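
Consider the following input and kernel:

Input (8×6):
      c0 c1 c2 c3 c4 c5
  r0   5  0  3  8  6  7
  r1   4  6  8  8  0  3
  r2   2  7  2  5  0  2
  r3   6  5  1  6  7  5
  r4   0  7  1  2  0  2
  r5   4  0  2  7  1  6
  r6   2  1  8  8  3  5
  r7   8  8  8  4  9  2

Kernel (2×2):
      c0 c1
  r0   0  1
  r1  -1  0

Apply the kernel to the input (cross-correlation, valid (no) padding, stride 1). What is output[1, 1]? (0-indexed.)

1

The receptive field on the input at this output position is [6 8 / 7 2]. Elementwise product with the kernel and sum: 8·1 + 7·-1.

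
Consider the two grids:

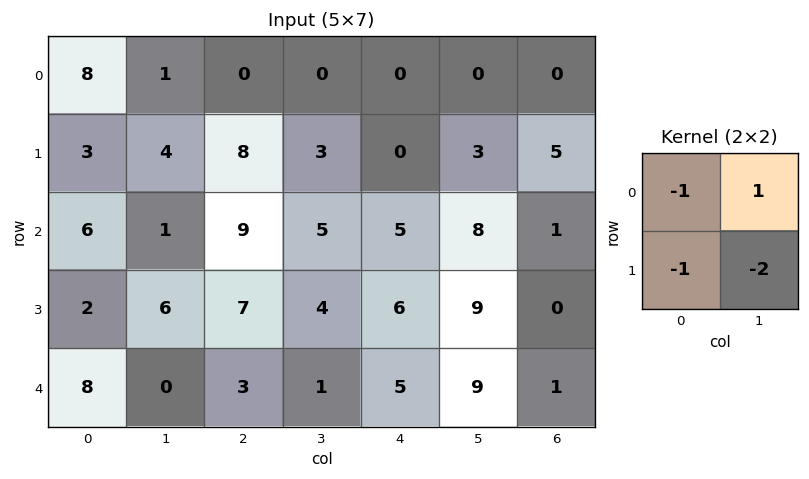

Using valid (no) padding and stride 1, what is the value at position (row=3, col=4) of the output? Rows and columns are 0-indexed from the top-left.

The receptive field on the input at this output position is [6 9 / 5 9]. Elementwise product with the kernel and sum: 6·-1 + 9·1 + 5·-1 + 9·-2.

-20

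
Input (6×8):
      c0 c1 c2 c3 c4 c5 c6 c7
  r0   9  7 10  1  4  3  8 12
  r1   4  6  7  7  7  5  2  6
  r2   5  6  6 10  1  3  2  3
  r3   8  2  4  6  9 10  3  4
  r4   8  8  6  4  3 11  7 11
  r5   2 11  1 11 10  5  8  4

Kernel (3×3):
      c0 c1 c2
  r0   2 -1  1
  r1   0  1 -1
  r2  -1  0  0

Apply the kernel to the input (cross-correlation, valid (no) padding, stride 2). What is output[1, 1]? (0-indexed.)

The receptive field on the input at this output position is [6 10 1 / 4 6 9 / 6 4 3]. Elementwise product with the kernel and sum: 6·2 + 10·-1 + 1·1 + 6·1 + 9·-1 + 6·-1.

-6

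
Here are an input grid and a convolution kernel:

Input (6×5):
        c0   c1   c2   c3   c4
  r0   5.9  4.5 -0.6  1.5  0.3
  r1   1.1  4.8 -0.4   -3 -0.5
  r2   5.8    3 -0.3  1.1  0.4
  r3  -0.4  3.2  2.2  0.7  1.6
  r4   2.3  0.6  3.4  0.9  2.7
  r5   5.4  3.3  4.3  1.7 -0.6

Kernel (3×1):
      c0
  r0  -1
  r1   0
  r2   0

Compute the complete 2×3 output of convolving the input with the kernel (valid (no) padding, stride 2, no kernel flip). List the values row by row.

Output[0,0]: The receptive field on the input at this output position is [5.9 / 1.1 / 5.8]. Elementwise product with the kernel and sum: 5.9·-1.

-5.9 0.6 -0.3
-5.8 0.3 -0.4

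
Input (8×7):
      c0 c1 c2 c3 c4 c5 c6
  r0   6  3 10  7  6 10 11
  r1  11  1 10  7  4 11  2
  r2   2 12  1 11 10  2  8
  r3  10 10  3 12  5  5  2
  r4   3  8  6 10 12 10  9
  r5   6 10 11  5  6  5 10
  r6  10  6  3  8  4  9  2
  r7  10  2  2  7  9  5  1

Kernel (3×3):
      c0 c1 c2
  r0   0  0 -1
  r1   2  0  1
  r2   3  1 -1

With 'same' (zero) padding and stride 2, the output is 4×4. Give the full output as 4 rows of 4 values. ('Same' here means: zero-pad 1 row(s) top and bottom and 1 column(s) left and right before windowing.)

Output[0,0]: The receptive field on the zero-padded input at this output position is [0 0 0 / 0 6 3 / 0 11 1]. Elementwise product with the kernel and sum: 0·-1 + 0·2 + 3·1 + 0·3 + 11·1 + 1·-1.

13 19 38 55
11 49 49 21
-6 50 41 45
4 16 45 34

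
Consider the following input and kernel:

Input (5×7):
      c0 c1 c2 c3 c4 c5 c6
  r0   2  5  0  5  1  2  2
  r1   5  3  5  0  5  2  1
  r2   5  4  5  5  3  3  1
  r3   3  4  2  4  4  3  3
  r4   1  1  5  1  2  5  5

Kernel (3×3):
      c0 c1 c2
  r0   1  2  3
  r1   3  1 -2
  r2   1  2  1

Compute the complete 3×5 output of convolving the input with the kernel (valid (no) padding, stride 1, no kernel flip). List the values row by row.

38 53 36 28 36
48 32 48 43 35
45 47 35 40 38

Output[0,0]: The receptive field on the input at this output position is [2 5 0 / 5 3 5 / 5 4 5]. Elementwise product with the kernel and sum: 2·1 + 5·2 + 0·3 + 5·3 + 3·1 + 5·-2 + 5·1 + 4·2 + 5·1.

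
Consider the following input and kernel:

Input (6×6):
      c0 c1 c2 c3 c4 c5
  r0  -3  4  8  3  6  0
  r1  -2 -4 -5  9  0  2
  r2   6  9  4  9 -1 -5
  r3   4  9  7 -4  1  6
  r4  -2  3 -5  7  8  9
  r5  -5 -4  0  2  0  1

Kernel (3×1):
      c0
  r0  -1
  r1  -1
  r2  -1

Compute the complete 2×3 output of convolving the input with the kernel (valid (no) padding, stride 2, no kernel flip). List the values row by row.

-1 -7 -5
-8 -6 -8

Output[0,0]: The receptive field on the input at this output position is [-3 / -2 / 6]. Elementwise product with the kernel and sum: -3·-1 + -2·-1 + 6·-1.
Output[0,1]: The receptive field on the input at this output position is [8 / -5 / 4]. Elementwise product with the kernel and sum: 8·-1 + -5·-1 + 4·-1.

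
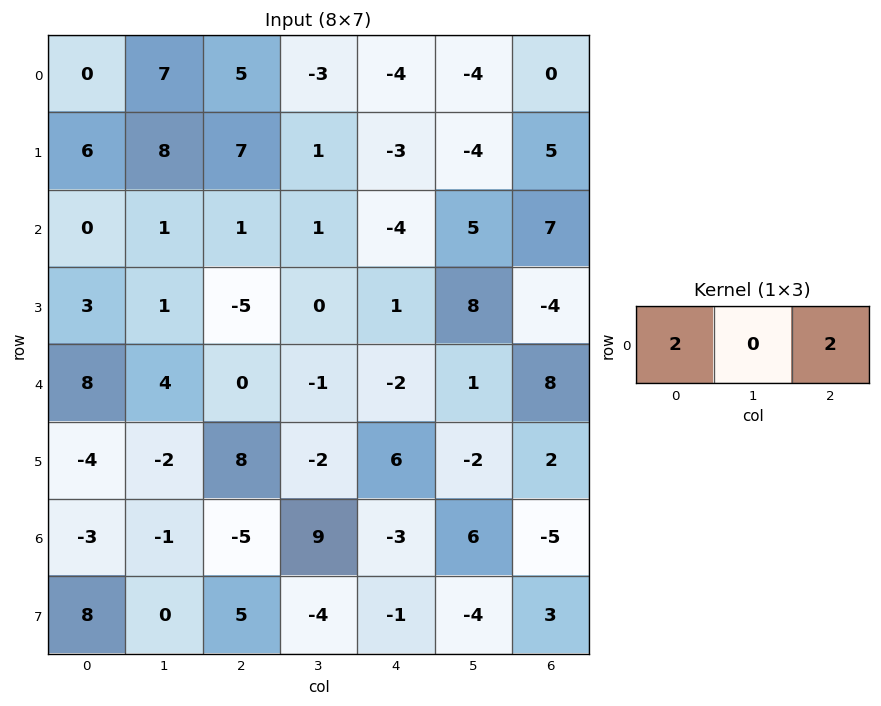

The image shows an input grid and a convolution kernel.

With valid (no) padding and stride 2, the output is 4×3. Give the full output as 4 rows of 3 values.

Output[0,0]: The receptive field on the input at this output position is [0 7 5]. Elementwise product with the kernel and sum: 0·2 + 5·2.

10 2 -8
2 -6 6
16 -4 12
-16 -16 -16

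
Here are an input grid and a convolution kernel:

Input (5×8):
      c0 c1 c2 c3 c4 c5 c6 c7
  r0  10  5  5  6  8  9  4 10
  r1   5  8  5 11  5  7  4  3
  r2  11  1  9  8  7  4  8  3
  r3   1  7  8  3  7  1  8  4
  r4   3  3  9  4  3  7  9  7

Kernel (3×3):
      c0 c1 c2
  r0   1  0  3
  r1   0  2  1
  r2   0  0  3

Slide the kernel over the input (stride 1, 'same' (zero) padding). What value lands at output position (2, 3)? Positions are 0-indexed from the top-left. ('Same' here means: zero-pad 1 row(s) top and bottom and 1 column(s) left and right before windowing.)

64

The receptive field on the zero-padded input at this output position is [5 11 5 / 9 8 7 / 8 3 7]. Elementwise product with the kernel and sum: 5·1 + 5·3 + 8·2 + 7·1 + 7·3.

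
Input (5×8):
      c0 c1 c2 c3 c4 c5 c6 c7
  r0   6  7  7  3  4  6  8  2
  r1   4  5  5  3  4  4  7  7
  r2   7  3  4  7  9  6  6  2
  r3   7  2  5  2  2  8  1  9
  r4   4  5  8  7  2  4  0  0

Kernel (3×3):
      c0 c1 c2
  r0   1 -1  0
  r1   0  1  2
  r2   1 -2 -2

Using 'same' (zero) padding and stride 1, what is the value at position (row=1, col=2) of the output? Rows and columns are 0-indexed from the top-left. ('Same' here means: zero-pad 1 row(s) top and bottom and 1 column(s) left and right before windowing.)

The receptive field on the zero-padded input at this output position is [7 7 3 / 5 5 3 / 3 4 7]. Elementwise product with the kernel and sum: 7·1 + 7·-1 + 5·1 + 3·2 + 3·1 + 4·-2 + 7·-2.

-8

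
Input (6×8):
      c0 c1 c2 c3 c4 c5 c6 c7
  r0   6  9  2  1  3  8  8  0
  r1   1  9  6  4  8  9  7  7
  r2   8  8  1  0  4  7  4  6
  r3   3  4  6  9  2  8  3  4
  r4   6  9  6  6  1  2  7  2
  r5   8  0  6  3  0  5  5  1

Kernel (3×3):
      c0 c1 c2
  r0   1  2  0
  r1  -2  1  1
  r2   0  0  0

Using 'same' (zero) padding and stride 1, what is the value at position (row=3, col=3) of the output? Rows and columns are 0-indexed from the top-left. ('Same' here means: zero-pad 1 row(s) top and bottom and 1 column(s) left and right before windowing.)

0

The receptive field on the zero-padded input at this output position is [1 0 4 / 6 9 2 / 6 6 1]. Elementwise product with the kernel and sum: 1·1 + 0·2 + 6·-2 + 9·1 + 2·1.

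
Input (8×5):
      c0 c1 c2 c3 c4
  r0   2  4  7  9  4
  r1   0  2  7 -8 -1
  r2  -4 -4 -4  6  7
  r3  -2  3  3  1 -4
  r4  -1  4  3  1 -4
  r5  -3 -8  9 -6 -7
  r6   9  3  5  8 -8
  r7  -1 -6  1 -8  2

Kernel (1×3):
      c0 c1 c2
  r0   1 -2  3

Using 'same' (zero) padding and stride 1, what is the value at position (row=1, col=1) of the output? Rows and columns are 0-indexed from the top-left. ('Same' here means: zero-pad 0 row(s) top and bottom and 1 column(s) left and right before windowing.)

The receptive field on the zero-padded input at this output position is [0 2 7]. Elementwise product with the kernel and sum: 0·1 + 2·-2 + 7·3.

17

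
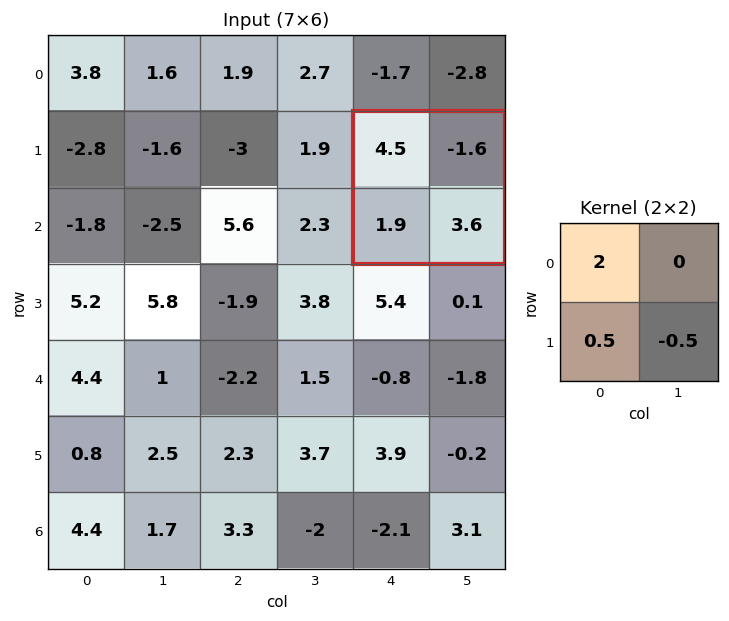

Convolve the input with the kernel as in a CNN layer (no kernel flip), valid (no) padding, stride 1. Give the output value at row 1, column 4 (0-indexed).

The receptive field on the input at this output position is [4.5 -1.6 / 1.9 3.6]. Elementwise product with the kernel and sum: 4.5·2 + 1.9·0.5 + 3.6·-0.5.

8.15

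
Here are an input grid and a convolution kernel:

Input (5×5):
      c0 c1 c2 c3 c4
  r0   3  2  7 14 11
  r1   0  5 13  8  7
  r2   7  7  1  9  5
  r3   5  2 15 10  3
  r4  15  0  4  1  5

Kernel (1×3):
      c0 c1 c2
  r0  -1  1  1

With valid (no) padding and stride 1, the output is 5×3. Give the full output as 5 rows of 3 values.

6 19 18
18 16 2
1 3 13
12 23 -2
-11 5 2

Output[0,0]: The receptive field on the input at this output position is [3 2 7]. Elementwise product with the kernel and sum: 3·-1 + 2·1 + 7·1.
Output[0,1]: The receptive field on the input at this output position is [2 7 14]. Elementwise product with the kernel and sum: 2·-1 + 7·1 + 14·1.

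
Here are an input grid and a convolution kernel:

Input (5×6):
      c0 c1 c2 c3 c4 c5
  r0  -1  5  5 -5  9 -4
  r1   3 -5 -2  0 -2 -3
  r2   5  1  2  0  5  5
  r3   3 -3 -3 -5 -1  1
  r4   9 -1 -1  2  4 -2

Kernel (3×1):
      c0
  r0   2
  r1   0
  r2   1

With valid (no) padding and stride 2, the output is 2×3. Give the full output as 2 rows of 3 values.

Output[0,0]: The receptive field on the input at this output position is [-1 / 3 / 5]. Elementwise product with the kernel and sum: -1·2 + 5·1.

3 12 23
19 3 14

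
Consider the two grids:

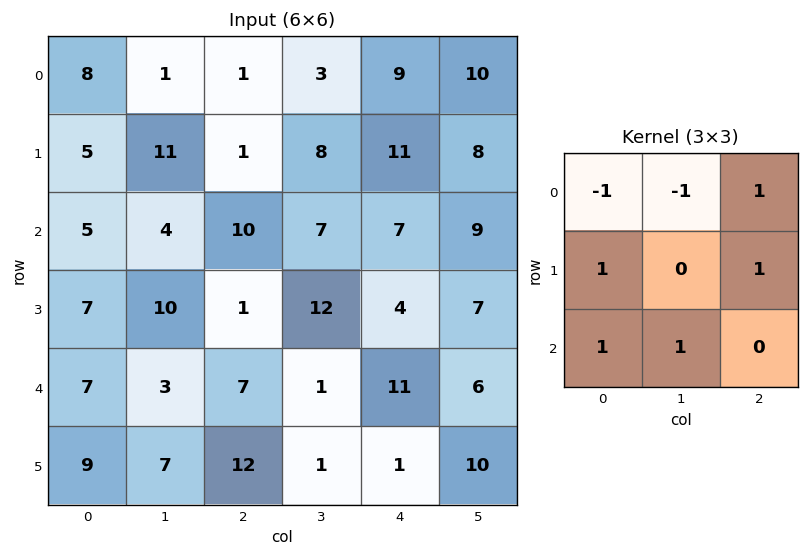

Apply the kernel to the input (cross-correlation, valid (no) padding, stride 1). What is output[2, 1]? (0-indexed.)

25

The receptive field on the input at this output position is [4 10 7 / 10 1 12 / 3 7 1]. Elementwise product with the kernel and sum: 4·-1 + 10·-1 + 7·1 + 10·1 + 12·1 + 3·1 + 7·1.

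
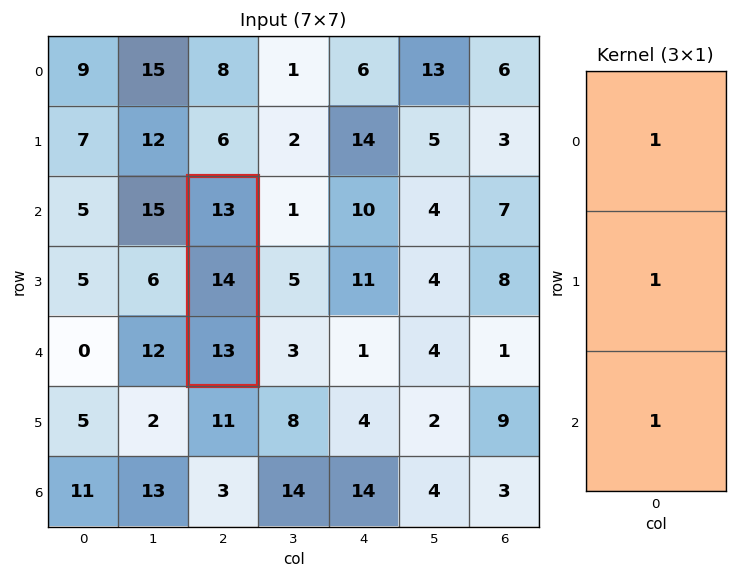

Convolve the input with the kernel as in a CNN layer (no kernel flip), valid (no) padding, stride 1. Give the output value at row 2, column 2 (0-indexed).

The receptive field on the input at this output position is [13 / 14 / 13]. Elementwise product with the kernel and sum: 13·1 + 14·1 + 13·1.

40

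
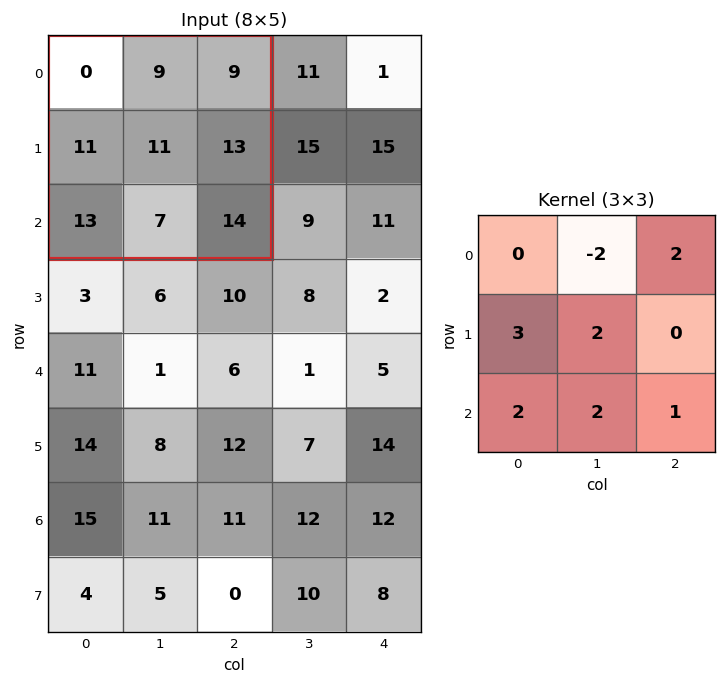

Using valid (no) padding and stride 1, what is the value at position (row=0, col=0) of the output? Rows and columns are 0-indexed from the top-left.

The receptive field on the input at this output position is [0 9 9 / 11 11 13 / 13 7 14]. Elementwise product with the kernel and sum: 9·-2 + 9·2 + 11·3 + 11·2 + 13·2 + 7·2 + 14·1.

109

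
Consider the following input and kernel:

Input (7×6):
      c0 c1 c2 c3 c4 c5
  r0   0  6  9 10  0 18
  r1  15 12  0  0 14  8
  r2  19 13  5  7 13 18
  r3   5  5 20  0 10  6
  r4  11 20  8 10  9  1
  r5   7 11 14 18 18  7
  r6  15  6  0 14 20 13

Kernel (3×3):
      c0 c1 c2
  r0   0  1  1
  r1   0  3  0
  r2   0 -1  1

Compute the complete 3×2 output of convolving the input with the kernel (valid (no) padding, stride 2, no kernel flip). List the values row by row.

Output[0,0]: The receptive field on the input at this output position is [0 6 9 / 15 12 0 / 19 13 5]. Elementwise product with the kernel and sum: 6·1 + 9·1 + 12·3 + 13·-1 + 5·1.
Output[0,1]: The receptive field on the input at this output position is [9 10 0 / 0 0 14 / 5 7 13]. Elementwise product with the kernel and sum: 10·1 + 0·1 + 0·3 + 7·-1 + 13·1.

43 16
21 19
55 79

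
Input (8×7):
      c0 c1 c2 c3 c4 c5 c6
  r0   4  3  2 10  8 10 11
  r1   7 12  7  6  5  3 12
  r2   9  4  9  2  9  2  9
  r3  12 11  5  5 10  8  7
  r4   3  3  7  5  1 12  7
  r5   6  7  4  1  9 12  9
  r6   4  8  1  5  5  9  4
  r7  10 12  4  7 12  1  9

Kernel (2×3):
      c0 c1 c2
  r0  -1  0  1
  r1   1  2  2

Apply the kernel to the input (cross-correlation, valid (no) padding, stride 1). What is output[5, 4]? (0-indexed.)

The receptive field on the input at this output position is [9 12 9 / 5 9 4]. Elementwise product with the kernel and sum: 9·-1 + 9·1 + 5·1 + 9·2 + 4·2.

31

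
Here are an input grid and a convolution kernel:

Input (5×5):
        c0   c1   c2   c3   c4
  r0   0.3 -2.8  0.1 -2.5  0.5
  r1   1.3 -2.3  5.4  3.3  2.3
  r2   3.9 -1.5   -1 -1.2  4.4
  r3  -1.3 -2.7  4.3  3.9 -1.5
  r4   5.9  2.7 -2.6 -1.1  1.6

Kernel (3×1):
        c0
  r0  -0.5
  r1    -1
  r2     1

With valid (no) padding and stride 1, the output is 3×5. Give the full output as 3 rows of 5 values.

2.45 2.2 -6.45 -3.25 1.85
-5.85 -0.05 2.6 3.45 -7.05
5.25 6.15 -6.4 -4.4 0.9

Output[0,0]: The receptive field on the input at this output position is [0.3 / 1.3 / 3.9]. Elementwise product with the kernel and sum: 0.3·-0.5 + 1.3·-1 + 3.9·1.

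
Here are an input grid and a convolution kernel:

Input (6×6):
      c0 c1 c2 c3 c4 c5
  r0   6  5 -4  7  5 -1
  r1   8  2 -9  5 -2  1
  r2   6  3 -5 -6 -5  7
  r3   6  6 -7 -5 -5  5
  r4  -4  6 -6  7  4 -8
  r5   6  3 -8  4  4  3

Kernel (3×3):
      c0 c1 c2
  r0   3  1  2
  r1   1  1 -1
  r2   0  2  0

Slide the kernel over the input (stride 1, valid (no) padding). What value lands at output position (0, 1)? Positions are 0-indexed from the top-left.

3

The receptive field on the input at this output position is [5 -4 7 / 2 -9 5 / 3 -5 -6]. Elementwise product with the kernel and sum: 5·3 + -4·1 + 7·2 + 2·1 + -9·1 + 5·-1 + -5·2.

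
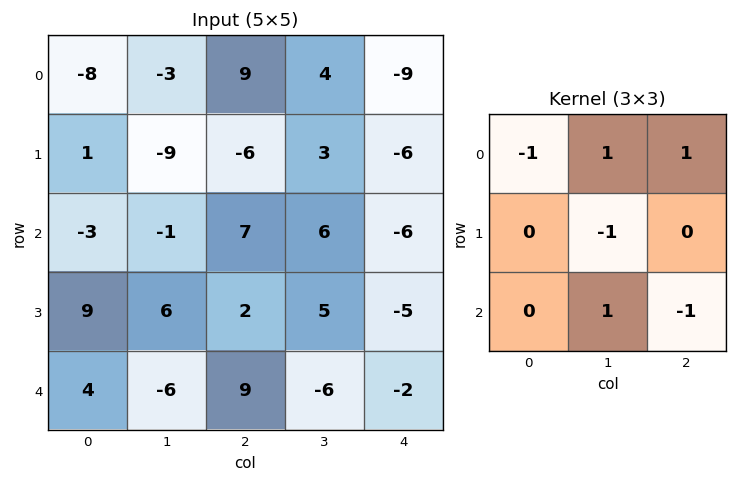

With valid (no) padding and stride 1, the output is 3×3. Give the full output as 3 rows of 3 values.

15 23 -5
-11 -4 7
-12 27 -16

Output[0,0]: The receptive field on the input at this output position is [-8 -3 9 / 1 -9 -6 / -3 -1 7]. Elementwise product with the kernel and sum: -8·-1 + -3·1 + 9·1 + -9·-1 + -1·1 + 7·-1.
Output[0,1]: The receptive field on the input at this output position is [-3 9 4 / -9 -6 3 / -1 7 6]. Elementwise product with the kernel and sum: -3·-1 + 9·1 + 4·1 + -6·-1 + 7·1 + 6·-1.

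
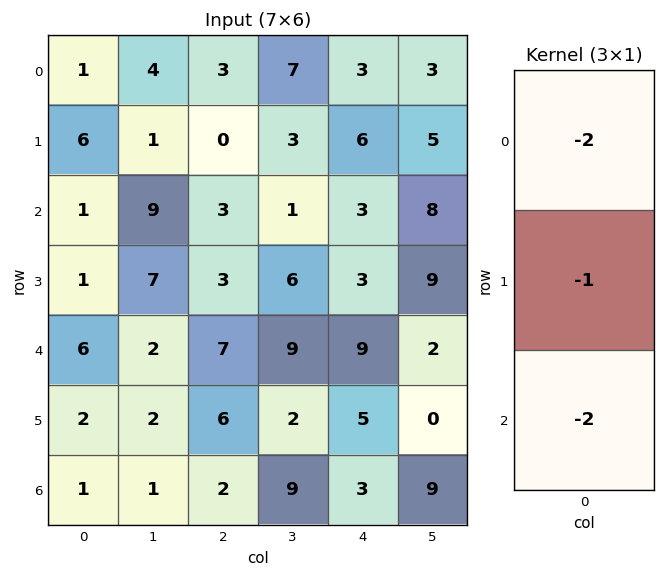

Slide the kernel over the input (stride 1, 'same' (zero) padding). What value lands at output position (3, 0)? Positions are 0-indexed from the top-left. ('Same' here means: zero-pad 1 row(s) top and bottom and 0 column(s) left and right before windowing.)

-15

The receptive field on the zero-padded input at this output position is [1 / 1 / 6]. Elementwise product with the kernel and sum: 1·-2 + 1·-1 + 6·-2.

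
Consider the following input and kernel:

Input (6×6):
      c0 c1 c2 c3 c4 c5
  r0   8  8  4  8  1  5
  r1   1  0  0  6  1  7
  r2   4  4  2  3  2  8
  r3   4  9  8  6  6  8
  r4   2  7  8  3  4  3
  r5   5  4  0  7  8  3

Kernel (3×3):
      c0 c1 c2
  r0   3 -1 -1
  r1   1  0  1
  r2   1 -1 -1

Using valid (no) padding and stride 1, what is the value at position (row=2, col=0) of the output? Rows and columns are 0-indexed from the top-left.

The receptive field on the input at this output position is [4 4 2 / 4 9 8 / 2 7 8]. Elementwise product with the kernel and sum: 4·3 + 4·-1 + 2·-1 + 4·1 + 8·1 + 2·1 + 7·-1 + 8·-1.

5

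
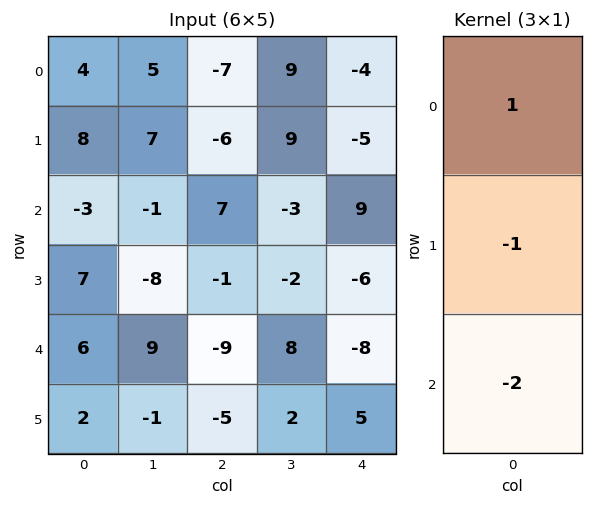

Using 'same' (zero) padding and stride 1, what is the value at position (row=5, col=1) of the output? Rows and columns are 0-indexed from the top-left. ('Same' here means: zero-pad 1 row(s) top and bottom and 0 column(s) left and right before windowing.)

10

The receptive field on the zero-padded input at this output position is [9 / -1 / 0]. Elementwise product with the kernel and sum: 9·1 + -1·-1 + 0·-2.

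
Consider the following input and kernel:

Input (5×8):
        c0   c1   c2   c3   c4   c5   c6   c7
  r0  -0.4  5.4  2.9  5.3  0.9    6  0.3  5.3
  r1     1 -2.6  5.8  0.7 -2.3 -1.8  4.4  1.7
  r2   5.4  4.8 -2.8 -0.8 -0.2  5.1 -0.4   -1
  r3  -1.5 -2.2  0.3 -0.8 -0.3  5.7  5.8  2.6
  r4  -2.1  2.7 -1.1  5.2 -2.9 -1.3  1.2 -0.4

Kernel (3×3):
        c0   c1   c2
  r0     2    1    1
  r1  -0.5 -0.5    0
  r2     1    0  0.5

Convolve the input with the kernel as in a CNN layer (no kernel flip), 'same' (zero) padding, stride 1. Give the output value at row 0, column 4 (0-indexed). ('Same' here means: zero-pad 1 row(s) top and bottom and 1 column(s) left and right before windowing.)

The receptive field on the zero-padded input at this output position is [0 0 0 / 5.3 0.9 6 / 0.7 -2.3 -1.8]. Elementwise product with the kernel and sum: 0·2 + 0·1 + 0·1 + 5.3·-0.5 + 0.9·-0.5 + 0.7·1 + -1.8·0.5.

-3.3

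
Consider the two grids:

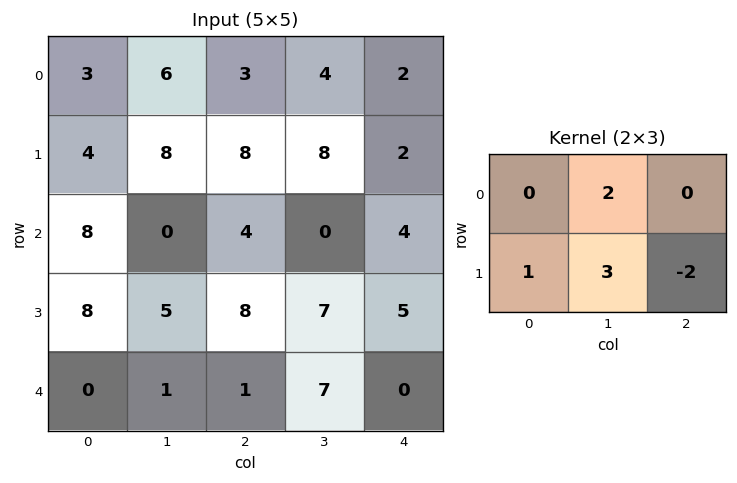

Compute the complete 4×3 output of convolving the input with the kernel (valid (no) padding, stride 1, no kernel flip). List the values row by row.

24 22 36
16 28 12
7 23 19
11 6 36

Output[0,0]: The receptive field on the input at this output position is [3 6 3 / 4 8 8]. Elementwise product with the kernel and sum: 6·2 + 4·1 + 8·3 + 8·-2.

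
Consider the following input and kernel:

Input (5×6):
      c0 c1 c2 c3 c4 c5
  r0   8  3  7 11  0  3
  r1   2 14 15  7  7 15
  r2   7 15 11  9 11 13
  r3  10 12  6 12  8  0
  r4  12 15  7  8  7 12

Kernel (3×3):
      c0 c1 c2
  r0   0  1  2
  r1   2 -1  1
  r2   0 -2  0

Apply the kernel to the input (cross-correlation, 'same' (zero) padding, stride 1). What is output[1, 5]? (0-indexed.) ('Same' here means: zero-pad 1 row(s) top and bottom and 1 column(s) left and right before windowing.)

-24

The receptive field on the zero-padded input at this output position is [0 3 0 / 7 15 0 / 11 13 0]. Elementwise product with the kernel and sum: 3·1 + 0·2 + 7·2 + 15·-1 + 0·1 + 13·-2.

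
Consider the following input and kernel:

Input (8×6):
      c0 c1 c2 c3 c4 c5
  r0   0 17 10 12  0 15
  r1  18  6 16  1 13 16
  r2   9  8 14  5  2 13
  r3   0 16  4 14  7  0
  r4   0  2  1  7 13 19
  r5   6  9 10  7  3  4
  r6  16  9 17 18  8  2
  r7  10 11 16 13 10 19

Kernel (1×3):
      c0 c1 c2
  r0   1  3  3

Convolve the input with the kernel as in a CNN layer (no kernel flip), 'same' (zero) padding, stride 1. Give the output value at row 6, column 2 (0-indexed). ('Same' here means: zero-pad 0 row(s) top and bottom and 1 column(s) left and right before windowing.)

The receptive field on the zero-padded input at this output position is [9 17 18]. Elementwise product with the kernel and sum: 9·1 + 17·3 + 18·3.

114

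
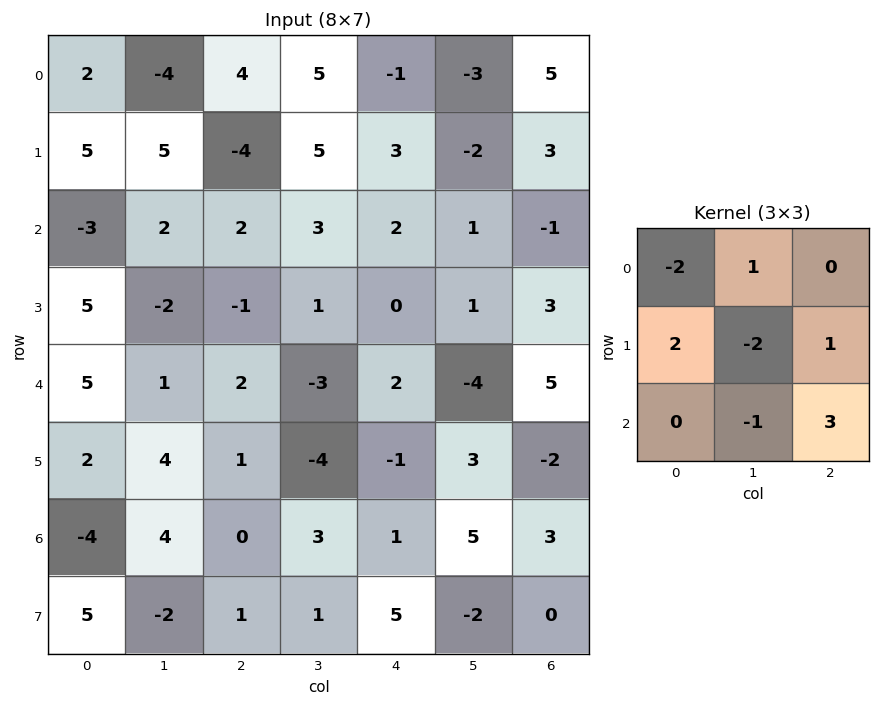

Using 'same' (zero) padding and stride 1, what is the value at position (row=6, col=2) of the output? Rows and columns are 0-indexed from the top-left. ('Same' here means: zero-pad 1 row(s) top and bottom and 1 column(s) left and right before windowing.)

6

The receptive field on the zero-padded input at this output position is [4 1 -4 / 4 0 3 / -2 1 1]. Elementwise product with the kernel and sum: 4·-2 + 1·1 + 4·2 + 0·-2 + 3·1 + 1·-1 + 1·3.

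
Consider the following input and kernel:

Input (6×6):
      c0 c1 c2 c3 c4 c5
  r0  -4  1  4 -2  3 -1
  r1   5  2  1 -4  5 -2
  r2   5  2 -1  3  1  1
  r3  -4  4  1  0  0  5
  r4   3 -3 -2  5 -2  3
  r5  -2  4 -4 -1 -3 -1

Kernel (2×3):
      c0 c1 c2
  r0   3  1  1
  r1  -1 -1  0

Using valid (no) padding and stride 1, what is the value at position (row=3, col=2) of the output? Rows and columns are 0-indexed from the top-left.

The receptive field on the input at this output position is [1 0 0 / -2 5 -2]. Elementwise product with the kernel and sum: 1·3 + 0·1 + 0·1 + -2·-1 + 5·-1.

0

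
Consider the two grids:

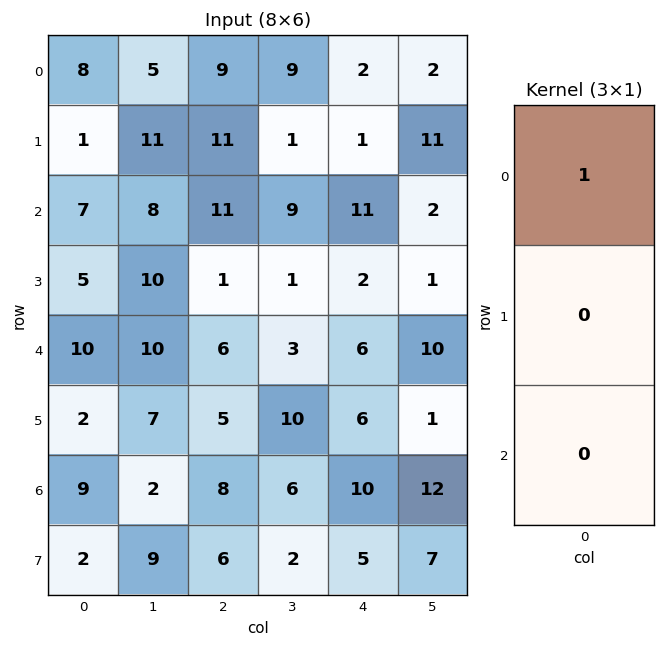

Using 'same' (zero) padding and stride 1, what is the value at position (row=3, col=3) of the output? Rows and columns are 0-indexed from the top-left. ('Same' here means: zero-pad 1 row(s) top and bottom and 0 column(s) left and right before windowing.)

9

The receptive field on the zero-padded input at this output position is [9 / 1 / 3]. Elementwise product with the kernel and sum: 9·1.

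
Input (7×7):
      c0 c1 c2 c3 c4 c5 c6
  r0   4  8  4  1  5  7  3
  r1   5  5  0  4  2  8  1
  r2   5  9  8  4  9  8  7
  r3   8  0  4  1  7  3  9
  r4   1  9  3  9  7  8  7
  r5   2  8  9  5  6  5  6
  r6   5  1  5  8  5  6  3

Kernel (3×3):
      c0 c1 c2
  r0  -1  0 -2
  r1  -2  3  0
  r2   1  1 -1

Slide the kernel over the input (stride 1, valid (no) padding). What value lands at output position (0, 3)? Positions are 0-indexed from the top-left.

The receptive field on the input at this output position is [1 5 7 / 4 2 8 / 4 9 8]. Elementwise product with the kernel and sum: 1·-1 + 7·-2 + 4·-2 + 2·3 + 4·1 + 9·1 + 8·-1.

-12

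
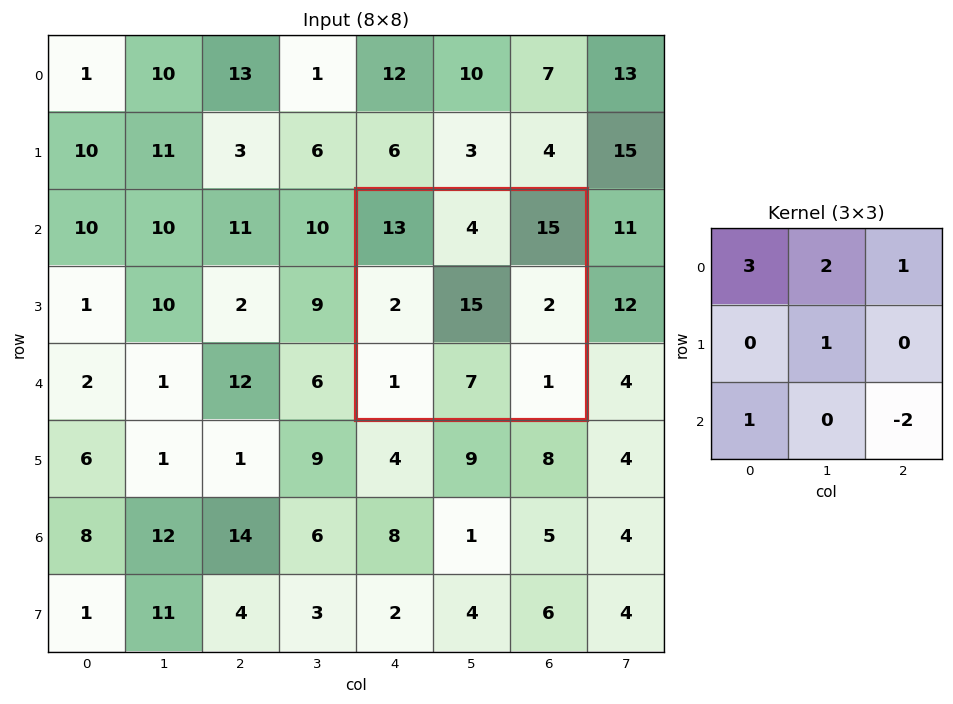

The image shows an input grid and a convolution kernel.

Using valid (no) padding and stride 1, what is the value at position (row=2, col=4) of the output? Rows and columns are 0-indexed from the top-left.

76

The receptive field on the input at this output position is [13 4 15 / 2 15 2 / 1 7 1]. Elementwise product with the kernel and sum: 13·3 + 4·2 + 15·1 + 15·1 + 1·1 + 1·-2.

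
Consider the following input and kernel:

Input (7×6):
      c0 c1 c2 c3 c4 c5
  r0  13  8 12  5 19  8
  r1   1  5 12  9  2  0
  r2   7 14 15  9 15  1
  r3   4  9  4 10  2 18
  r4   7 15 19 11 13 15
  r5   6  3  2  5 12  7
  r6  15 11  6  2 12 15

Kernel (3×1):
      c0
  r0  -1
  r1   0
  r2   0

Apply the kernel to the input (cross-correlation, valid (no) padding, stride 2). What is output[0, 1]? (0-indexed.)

The receptive field on the input at this output position is [12 / 12 / 15]. Elementwise product with the kernel and sum: 12·-1.

-12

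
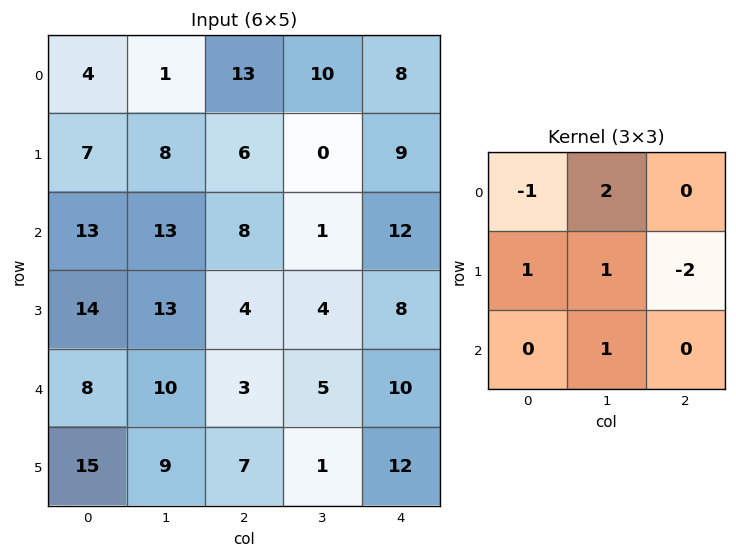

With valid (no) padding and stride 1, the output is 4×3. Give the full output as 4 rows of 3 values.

Output[0,0]: The receptive field on the input at this output position is [4 1 13 / 7 8 6 / 13 13 8]. Elementwise product with the kernel and sum: 4·-1 + 1·2 + 7·1 + 8·1 + 6·-2 + 13·1.
Output[0,1]: The receptive field on the input at this output position is [1 13 10 / 8 6 0 / 13 8 1]. Elementwise product with the kernel and sum: 1·-1 + 13·2 + 8·1 + 6·1 + 0·-2 + 8·1.

14 47 -4
32 27 -17
42 15 -9
33 5 -7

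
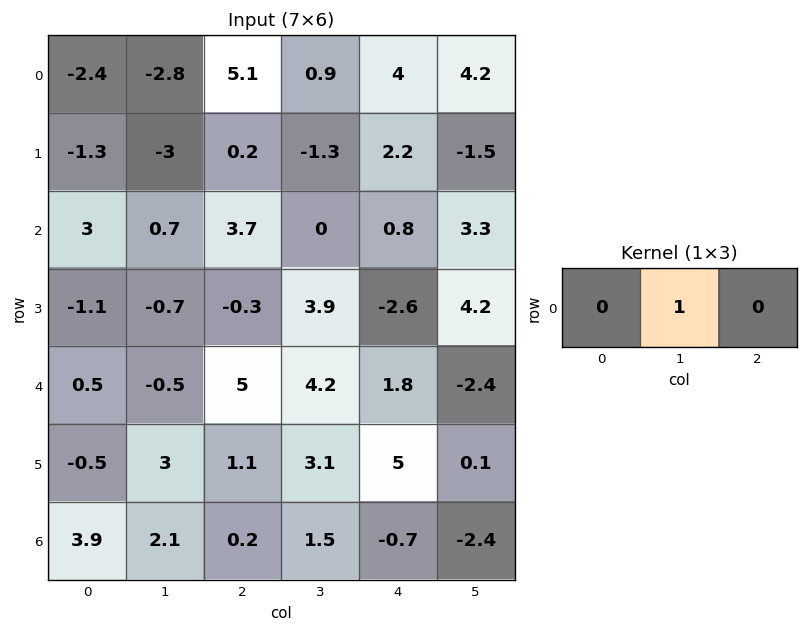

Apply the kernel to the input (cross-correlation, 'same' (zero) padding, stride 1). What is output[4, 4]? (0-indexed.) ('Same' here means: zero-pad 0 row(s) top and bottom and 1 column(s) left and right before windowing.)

The receptive field on the zero-padded input at this output position is [4.2 1.8 -2.4]. Elementwise product with the kernel and sum: 1.8·1.

1.8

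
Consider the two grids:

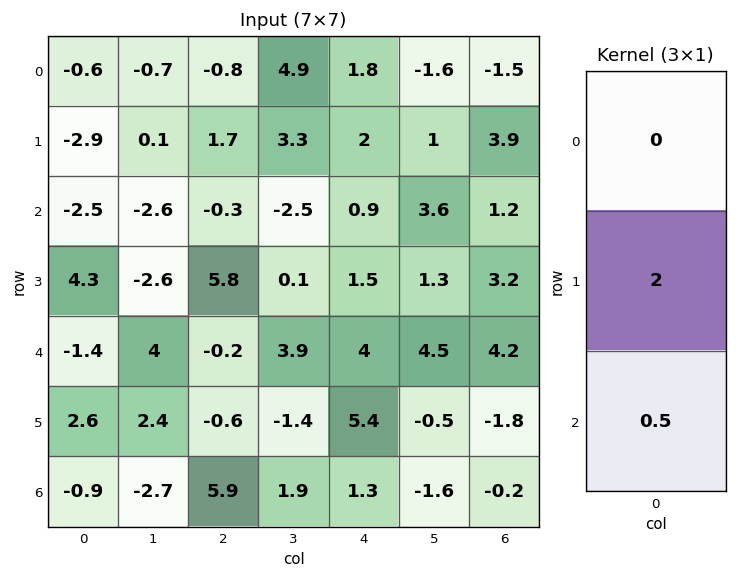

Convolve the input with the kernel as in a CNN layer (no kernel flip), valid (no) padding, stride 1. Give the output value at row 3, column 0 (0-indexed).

The receptive field on the input at this output position is [4.3 / -1.4 / 2.6]. Elementwise product with the kernel and sum: -1.4·2 + 2.6·0.5.

-1.5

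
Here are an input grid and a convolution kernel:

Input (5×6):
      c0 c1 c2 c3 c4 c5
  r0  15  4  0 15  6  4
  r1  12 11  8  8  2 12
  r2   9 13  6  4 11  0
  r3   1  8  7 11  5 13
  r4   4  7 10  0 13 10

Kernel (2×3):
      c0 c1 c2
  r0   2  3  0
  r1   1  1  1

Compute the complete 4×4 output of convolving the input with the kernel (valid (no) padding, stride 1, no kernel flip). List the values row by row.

73 35 63 70
85 69 61 37
73 70 47 70
47 54 70 60

Output[0,0]: The receptive field on the input at this output position is [15 4 0 / 12 11 8]. Elementwise product with the kernel and sum: 15·2 + 4·3 + 12·1 + 11·1 + 8·1.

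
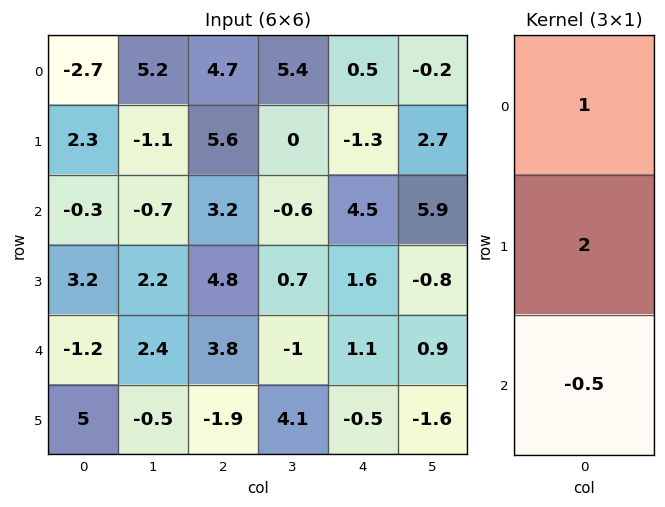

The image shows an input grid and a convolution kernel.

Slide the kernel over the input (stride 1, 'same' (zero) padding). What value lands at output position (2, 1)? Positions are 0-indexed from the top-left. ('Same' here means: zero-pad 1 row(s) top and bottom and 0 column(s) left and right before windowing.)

The receptive field on the zero-padded input at this output position is [-1.1 / -0.7 / 2.2]. Elementwise product with the kernel and sum: -1.1·1 + -0.7·2 + 2.2·-0.5.

-3.6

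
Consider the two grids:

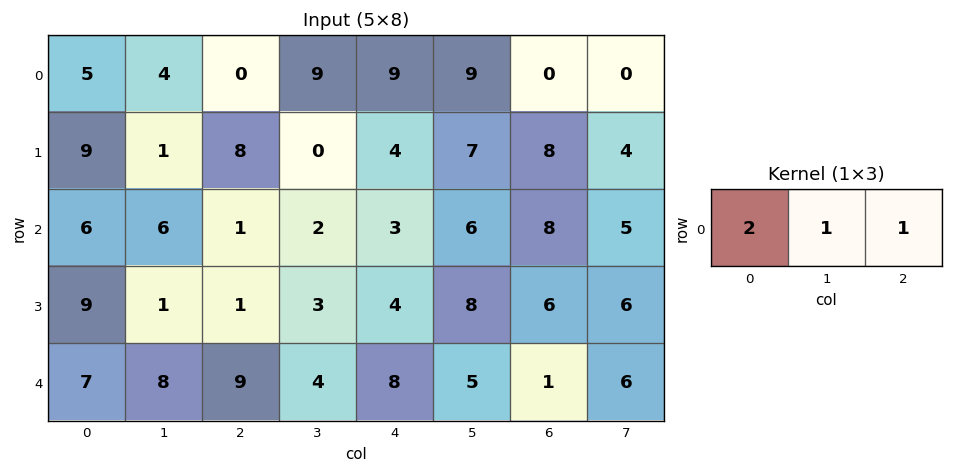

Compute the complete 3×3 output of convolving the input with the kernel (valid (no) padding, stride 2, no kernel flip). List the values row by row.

Output[0,0]: The receptive field on the input at this output position is [5 4 0]. Elementwise product with the kernel and sum: 5·2 + 4·1 + 0·1.

14 18 27
19 7 20
31 30 22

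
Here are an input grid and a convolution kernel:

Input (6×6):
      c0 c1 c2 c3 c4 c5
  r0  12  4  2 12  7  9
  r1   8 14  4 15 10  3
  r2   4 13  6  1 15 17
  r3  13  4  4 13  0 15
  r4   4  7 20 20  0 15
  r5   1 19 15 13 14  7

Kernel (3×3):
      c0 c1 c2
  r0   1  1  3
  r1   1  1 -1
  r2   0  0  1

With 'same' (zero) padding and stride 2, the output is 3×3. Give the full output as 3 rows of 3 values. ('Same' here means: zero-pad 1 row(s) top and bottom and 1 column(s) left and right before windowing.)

22 9 13
45 94 48
41 67 70

Output[0,0]: The receptive field on the zero-padded input at this output position is [0 0 0 / 0 12 4 / 0 8 14]. Elementwise product with the kernel and sum: 0·1 + 0·1 + 0·3 + 0·1 + 12·1 + 4·-1 + 14·1.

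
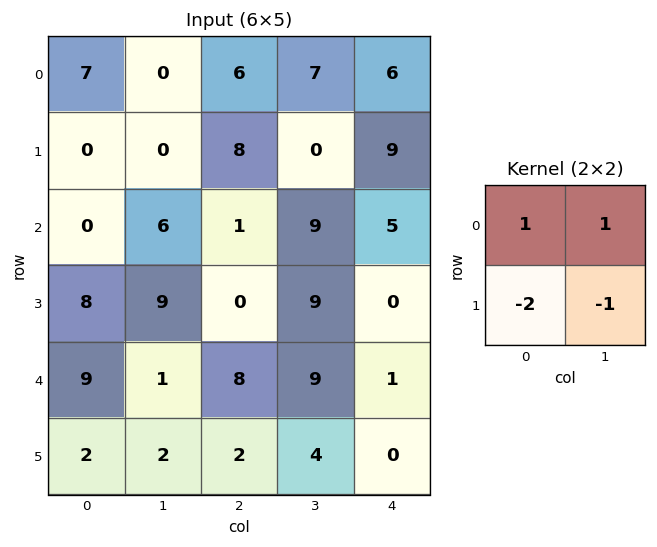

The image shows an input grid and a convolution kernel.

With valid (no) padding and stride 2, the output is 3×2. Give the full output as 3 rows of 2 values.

Output[0,0]: The receptive field on the input at this output position is [7 0 / 0 0]. Elementwise product with the kernel and sum: 7·1 + 0·1 + 0·-2 + 0·-1.
Output[0,1]: The receptive field on the input at this output position is [6 7 / 8 0]. Elementwise product with the kernel and sum: 6·1 + 7·1 + 8·-2 + 0·-1.

7 -3
-19 1
4 9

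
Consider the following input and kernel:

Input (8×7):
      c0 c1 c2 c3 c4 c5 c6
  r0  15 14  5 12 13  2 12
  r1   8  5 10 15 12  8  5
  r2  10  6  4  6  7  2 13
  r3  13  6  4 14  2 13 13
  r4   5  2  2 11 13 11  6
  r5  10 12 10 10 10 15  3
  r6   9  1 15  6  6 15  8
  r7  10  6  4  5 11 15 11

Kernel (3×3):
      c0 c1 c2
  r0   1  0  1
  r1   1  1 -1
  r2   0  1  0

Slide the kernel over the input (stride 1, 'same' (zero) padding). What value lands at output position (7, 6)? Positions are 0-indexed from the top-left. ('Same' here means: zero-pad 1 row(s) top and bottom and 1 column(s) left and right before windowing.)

41

The receptive field on the zero-padded input at this output position is [15 8 0 / 15 11 0 / 0 0 0]. Elementwise product with the kernel and sum: 15·1 + 0·1 + 15·1 + 11·1 + 0·-1 + 0·1.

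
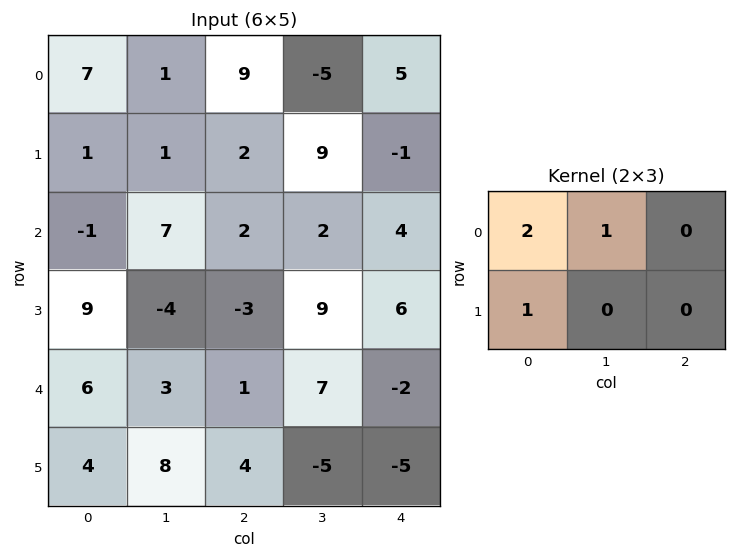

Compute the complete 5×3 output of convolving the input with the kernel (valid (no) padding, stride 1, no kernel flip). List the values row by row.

Output[0,0]: The receptive field on the input at this output position is [7 1 9 / 1 1 2]. Elementwise product with the kernel and sum: 7·2 + 1·1 + 1·1.
Output[0,1]: The receptive field on the input at this output position is [1 9 -5 / 1 2 9]. Elementwise product with the kernel and sum: 1·2 + 9·1 + 1·1.

16 12 15
2 11 15
14 12 3
20 -8 4
19 15 13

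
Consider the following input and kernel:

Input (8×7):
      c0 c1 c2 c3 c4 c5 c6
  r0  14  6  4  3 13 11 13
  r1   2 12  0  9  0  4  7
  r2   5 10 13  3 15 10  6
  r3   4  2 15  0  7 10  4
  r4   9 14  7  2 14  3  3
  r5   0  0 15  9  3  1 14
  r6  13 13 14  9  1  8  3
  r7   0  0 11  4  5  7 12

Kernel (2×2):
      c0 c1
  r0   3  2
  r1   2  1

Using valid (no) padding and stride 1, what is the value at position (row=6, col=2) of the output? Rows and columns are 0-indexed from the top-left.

86

The receptive field on the input at this output position is [14 9 / 11 4]. Elementwise product with the kernel and sum: 14·3 + 9·2 + 11·2 + 4·1.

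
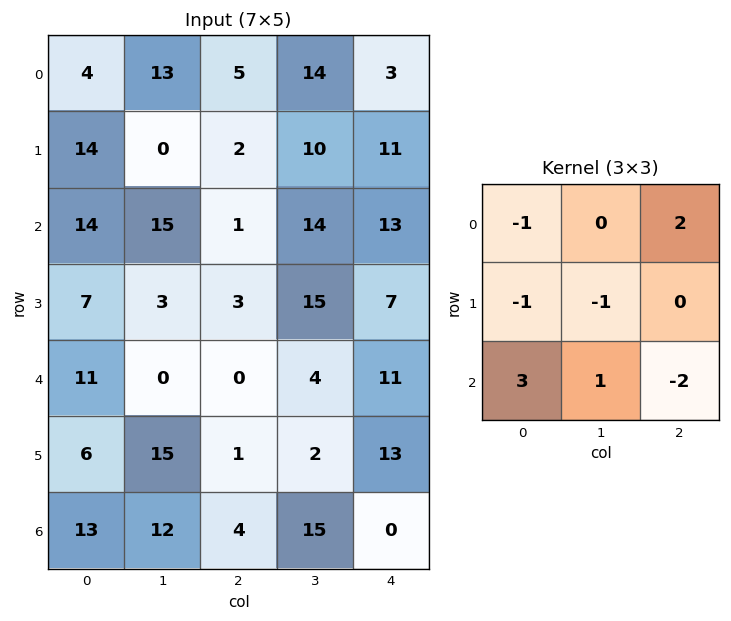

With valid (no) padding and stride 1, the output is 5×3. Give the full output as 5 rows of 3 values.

47 31 -20
-21 -14 15
11 -1 -11
19 69 -14
11 2 46

Output[0,0]: The receptive field on the input at this output position is [4 13 5 / 14 0 2 / 14 15 1]. Elementwise product with the kernel and sum: 4·-1 + 5·2 + 14·-1 + 0·-1 + 14·3 + 15·1 + 1·-2.
Output[0,1]: The receptive field on the input at this output position is [13 5 14 / 0 2 10 / 15 1 14]. Elementwise product with the kernel and sum: 13·-1 + 14·2 + 0·-1 + 2·-1 + 15·3 + 1·1 + 14·-2.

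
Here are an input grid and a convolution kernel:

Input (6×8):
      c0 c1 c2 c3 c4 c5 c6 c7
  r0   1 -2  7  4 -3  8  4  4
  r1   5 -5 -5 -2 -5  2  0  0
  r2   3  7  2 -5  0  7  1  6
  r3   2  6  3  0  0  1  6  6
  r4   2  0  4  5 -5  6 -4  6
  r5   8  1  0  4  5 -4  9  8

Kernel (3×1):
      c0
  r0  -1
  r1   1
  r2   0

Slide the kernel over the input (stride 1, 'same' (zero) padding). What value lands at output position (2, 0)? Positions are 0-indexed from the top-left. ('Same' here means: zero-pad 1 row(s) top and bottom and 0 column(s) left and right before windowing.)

-2

The receptive field on the zero-padded input at this output position is [5 / 3 / 2]. Elementwise product with the kernel and sum: 5·-1 + 3·1.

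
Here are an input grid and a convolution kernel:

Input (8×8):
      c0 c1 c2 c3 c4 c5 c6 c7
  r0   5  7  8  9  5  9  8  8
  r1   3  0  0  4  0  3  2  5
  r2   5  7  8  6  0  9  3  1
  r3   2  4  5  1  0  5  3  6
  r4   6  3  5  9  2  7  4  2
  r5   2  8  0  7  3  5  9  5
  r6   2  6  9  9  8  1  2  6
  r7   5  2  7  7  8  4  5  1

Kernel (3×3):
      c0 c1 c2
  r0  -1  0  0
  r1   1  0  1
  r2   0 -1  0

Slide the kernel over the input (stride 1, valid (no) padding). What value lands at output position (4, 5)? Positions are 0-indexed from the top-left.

1

The receptive field on the input at this output position is [7 4 2 / 5 9 5 / 1 2 6]. Elementwise product with the kernel and sum: 7·-1 + 5·1 + 5·1 + 2·-1.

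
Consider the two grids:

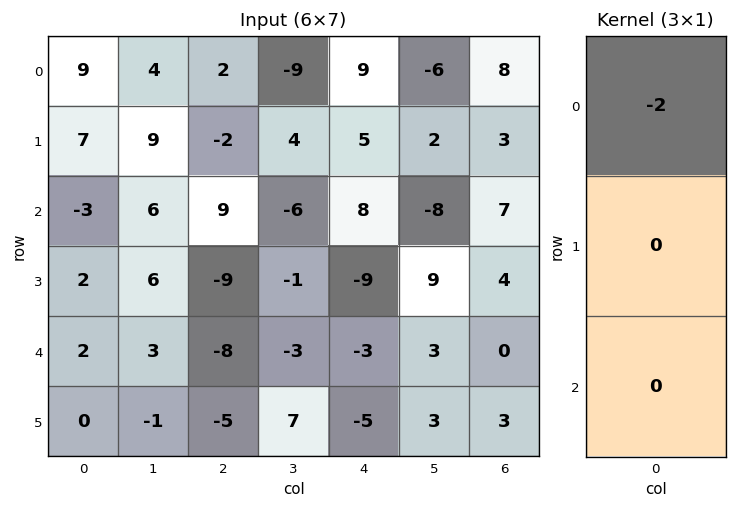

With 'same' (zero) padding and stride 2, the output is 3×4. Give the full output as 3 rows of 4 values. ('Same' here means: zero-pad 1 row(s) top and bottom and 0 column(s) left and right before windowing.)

0 0 0 0
-14 4 -10 -6
-4 18 18 -8

Output[0,0]: The receptive field on the zero-padded input at this output position is [0 / 9 / 7]. Elementwise product with the kernel and sum: 0·-2.
Output[0,1]: The receptive field on the zero-padded input at this output position is [0 / 2 / -2]. Elementwise product with the kernel and sum: 0·-2.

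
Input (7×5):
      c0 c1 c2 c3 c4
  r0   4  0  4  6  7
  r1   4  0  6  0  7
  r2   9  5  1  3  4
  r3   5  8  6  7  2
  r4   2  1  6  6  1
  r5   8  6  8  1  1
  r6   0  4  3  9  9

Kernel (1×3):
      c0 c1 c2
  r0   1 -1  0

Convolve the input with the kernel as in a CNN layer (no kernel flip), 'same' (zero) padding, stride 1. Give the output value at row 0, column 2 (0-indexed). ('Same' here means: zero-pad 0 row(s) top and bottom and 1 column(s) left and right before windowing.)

The receptive field on the zero-padded input at this output position is [0 4 6]. Elementwise product with the kernel and sum: 0·1 + 4·-1.

-4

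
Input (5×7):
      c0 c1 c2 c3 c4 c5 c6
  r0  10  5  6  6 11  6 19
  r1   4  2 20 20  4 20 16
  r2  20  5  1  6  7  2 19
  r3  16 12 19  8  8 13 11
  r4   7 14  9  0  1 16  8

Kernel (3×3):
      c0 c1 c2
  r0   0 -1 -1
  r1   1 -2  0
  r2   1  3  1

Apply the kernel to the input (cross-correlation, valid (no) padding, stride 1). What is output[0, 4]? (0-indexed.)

-29

The receptive field on the input at this output position is [11 6 19 / 4 20 16 / 7 2 19]. Elementwise product with the kernel and sum: 6·-1 + 19·-1 + 4·1 + 20·-2 + 7·1 + 2·3 + 19·1.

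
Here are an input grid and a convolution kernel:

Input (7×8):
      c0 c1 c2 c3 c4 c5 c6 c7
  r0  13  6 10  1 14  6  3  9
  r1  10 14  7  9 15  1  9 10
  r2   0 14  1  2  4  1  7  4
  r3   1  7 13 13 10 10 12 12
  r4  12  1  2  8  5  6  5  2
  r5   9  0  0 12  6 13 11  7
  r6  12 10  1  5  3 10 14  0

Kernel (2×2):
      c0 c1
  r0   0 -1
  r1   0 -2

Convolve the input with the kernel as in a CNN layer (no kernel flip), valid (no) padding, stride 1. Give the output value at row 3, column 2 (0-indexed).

The receptive field on the input at this output position is [13 13 / 2 8]. Elementwise product with the kernel and sum: 13·-1 + 8·-2.

-29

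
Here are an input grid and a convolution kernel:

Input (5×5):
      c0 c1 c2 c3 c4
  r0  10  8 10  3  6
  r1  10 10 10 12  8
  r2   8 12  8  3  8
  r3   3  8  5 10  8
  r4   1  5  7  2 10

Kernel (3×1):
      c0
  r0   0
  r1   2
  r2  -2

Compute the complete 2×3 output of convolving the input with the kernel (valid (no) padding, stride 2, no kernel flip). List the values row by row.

Output[0,0]: The receptive field on the input at this output position is [10 / 10 / 8]. Elementwise product with the kernel and sum: 10·2 + 8·-2.
Output[0,1]: The receptive field on the input at this output position is [10 / 10 / 8]. Elementwise product with the kernel and sum: 10·2 + 8·-2.

4 4 0
4 -4 -4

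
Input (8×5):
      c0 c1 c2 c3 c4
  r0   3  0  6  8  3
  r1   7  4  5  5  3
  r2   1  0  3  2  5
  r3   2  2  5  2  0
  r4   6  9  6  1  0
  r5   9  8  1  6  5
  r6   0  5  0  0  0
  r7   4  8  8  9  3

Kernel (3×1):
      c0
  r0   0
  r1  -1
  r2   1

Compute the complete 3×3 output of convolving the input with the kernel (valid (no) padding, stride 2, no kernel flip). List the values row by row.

Output[0,0]: The receptive field on the input at this output position is [3 / 7 / 1]. Elementwise product with the kernel and sum: 7·-1 + 1·1.

-6 -2 2
4 1 0
-9 -1 -5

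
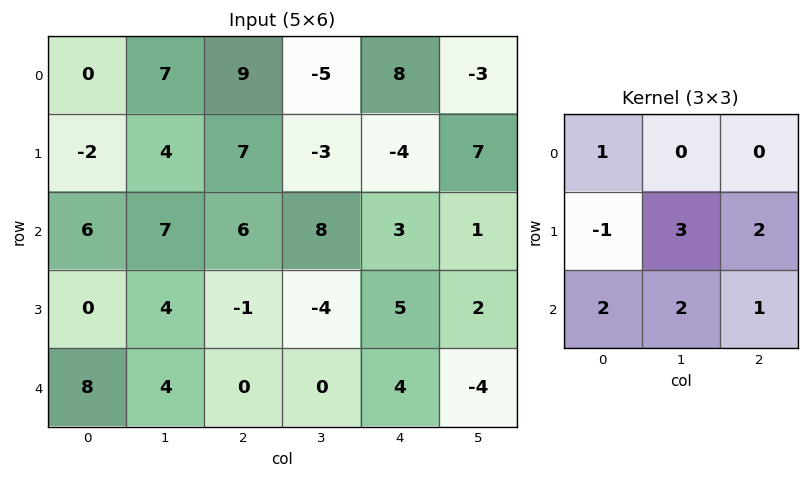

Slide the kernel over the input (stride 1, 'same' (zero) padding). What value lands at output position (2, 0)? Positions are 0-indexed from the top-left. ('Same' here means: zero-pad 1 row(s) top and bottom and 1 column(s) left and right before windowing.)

The receptive field on the zero-padded input at this output position is [0 -2 4 / 0 6 7 / 0 0 4]. Elementwise product with the kernel and sum: 0·1 + 0·-1 + 6·3 + 7·2 + 0·2 + 0·2 + 4·1.

36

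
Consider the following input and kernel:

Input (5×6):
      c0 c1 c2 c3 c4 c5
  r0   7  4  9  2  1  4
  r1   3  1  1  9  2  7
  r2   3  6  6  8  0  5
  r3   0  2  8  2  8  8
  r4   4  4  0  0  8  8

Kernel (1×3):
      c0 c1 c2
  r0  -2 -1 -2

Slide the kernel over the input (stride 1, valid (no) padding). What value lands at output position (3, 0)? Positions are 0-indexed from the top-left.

The receptive field on the input at this output position is [0 2 8]. Elementwise product with the kernel and sum: 0·-2 + 2·-1 + 8·-2.

-18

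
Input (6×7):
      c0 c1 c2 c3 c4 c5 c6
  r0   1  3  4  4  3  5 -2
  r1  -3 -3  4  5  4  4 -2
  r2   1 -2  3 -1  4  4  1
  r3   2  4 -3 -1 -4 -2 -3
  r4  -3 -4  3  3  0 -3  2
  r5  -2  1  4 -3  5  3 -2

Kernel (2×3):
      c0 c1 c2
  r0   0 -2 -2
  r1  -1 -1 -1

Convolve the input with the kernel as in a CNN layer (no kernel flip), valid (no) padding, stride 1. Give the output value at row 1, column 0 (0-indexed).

-4

The receptive field on the input at this output position is [-3 -3 4 / 1 -2 3]. Elementwise product with the kernel and sum: -3·-2 + 4·-2 + 1·-1 + -2·-1 + 3·-1.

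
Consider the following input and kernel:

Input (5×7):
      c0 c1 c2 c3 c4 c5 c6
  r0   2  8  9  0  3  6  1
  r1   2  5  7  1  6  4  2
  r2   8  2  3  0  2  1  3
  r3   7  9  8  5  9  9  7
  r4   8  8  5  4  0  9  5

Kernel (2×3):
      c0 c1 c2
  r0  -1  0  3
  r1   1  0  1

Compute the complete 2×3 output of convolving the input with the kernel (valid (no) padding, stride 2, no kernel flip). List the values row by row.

34 13 8
16 20 23

Output[0,0]: The receptive field on the input at this output position is [2 8 9 / 2 5 7]. Elementwise product with the kernel and sum: 2·-1 + 9·3 + 2·1 + 7·1.
Output[0,1]: The receptive field on the input at this output position is [9 0 3 / 7 1 6]. Elementwise product with the kernel and sum: 9·-1 + 3·3 + 7·1 + 6·1.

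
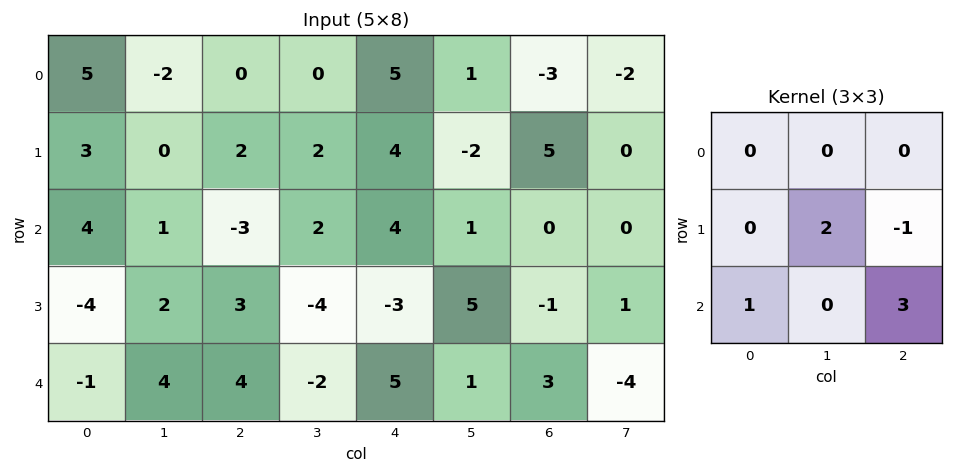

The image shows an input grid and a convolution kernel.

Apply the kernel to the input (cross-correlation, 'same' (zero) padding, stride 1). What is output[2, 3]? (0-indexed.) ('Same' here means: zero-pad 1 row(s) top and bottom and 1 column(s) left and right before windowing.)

The receptive field on the zero-padded input at this output position is [2 2 4 / -3 2 4 / 3 -4 -3]. Elementwise product with the kernel and sum: 2·2 + 4·-1 + 3·1 + -3·3.

-6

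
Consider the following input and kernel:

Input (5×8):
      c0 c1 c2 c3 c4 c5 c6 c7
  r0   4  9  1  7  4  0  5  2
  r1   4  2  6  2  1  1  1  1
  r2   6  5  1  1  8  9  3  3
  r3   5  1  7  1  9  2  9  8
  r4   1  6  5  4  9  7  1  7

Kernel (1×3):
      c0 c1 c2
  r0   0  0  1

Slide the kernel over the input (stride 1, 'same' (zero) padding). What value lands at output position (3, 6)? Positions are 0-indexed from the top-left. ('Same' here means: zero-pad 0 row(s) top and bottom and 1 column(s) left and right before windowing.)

8

The receptive field on the zero-padded input at this output position is [2 9 8]. Elementwise product with the kernel and sum: 8·1.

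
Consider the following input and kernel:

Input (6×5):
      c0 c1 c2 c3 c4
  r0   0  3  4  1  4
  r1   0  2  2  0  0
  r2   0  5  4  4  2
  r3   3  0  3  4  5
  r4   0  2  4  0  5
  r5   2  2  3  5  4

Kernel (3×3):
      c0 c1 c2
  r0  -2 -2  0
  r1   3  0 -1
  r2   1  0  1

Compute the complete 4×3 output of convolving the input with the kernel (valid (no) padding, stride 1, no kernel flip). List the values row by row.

-4 1 2
-2 7 14
0 -20 -3
-5 7 0

Output[0,0]: The receptive field on the input at this output position is [0 3 4 / 0 2 2 / 0 5 4]. Elementwise product with the kernel and sum: 0·-2 + 3·-2 + 0·3 + 2·-1 + 0·1 + 4·1.
Output[0,1]: The receptive field on the input at this output position is [3 4 1 / 2 2 0 / 5 4 4]. Elementwise product with the kernel and sum: 3·-2 + 4·-2 + 2·3 + 0·-1 + 5·1 + 4·1.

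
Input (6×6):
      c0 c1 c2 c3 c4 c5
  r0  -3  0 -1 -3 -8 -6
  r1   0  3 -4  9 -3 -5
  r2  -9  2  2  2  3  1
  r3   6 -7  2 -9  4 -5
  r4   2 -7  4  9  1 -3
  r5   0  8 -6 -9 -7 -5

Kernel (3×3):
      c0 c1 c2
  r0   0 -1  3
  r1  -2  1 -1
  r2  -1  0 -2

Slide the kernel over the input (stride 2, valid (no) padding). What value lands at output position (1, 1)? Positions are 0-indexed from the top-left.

-16

The receptive field on the input at this output position is [2 2 3 / 2 -9 4 / 4 9 1]. Elementwise product with the kernel and sum: 2·-1 + 3·3 + 2·-2 + -9·1 + 4·-1 + 4·-1 + 1·-2.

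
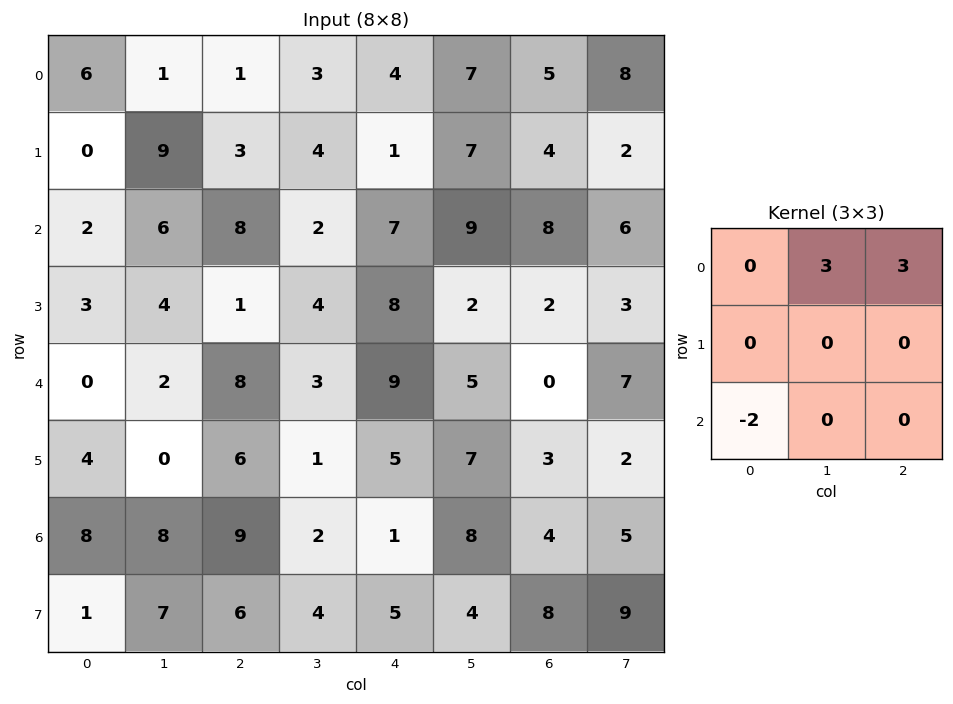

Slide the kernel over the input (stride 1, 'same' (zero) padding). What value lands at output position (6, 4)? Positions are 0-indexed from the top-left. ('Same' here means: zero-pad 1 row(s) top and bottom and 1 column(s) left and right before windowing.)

The receptive field on the zero-padded input at this output position is [1 5 7 / 2 1 8 / 4 5 4]. Elementwise product with the kernel and sum: 5·3 + 7·3 + 4·-2.

28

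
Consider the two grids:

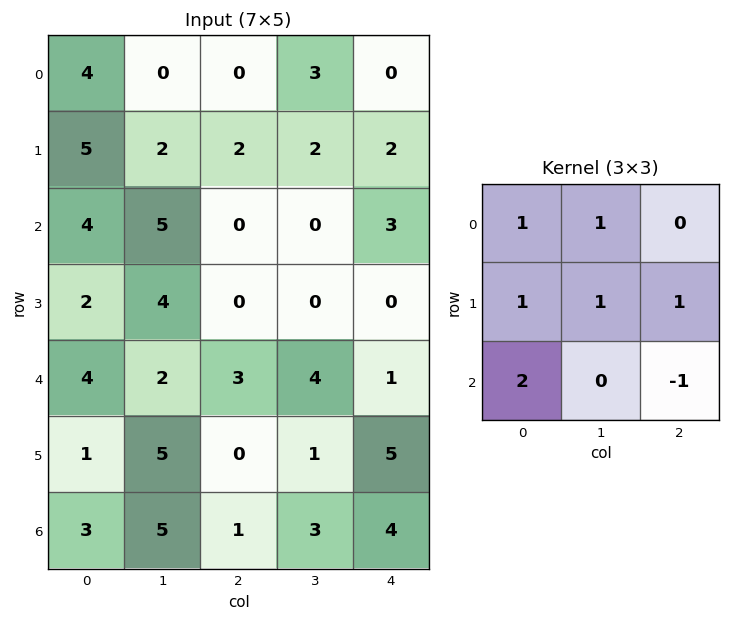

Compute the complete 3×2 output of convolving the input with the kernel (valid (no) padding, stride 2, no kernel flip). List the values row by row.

21 6
20 5
17 11

Output[0,0]: The receptive field on the input at this output position is [4 0 0 / 5 2 2 / 4 5 0]. Elementwise product with the kernel and sum: 4·1 + 0·1 + 5·1 + 2·1 + 2·1 + 4·2 + 0·-1.
Output[0,1]: The receptive field on the input at this output position is [0 3 0 / 2 2 2 / 0 0 3]. Elementwise product with the kernel and sum: 0·1 + 3·1 + 2·1 + 2·1 + 2·1 + 0·2 + 3·-1.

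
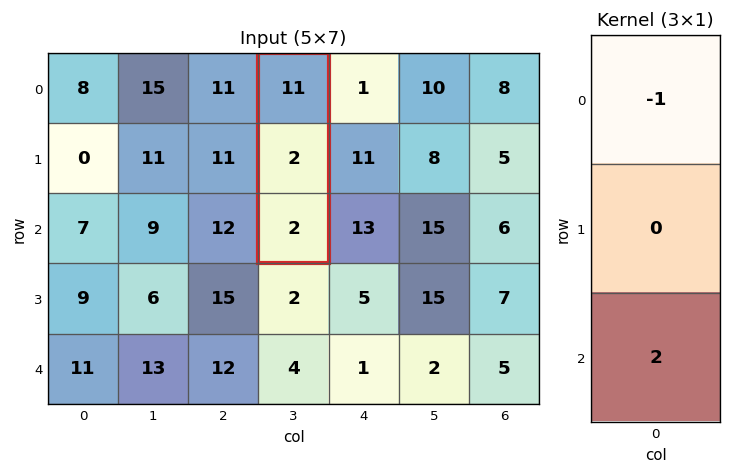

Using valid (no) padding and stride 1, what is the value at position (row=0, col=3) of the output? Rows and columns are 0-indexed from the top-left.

-7

The receptive field on the input at this output position is [11 / 2 / 2]. Elementwise product with the kernel and sum: 11·-1 + 2·2.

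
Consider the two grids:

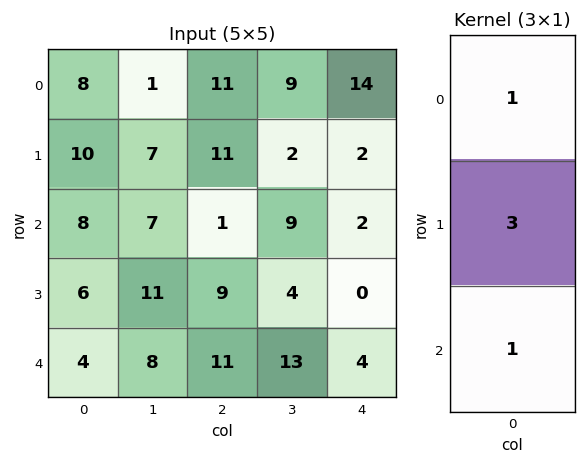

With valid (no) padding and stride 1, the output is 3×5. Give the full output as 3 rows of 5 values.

46 29 45 24 22
40 39 23 33 8
30 48 39 34 6

Output[0,0]: The receptive field on the input at this output position is [8 / 10 / 8]. Elementwise product with the kernel and sum: 8·1 + 10·3 + 8·1.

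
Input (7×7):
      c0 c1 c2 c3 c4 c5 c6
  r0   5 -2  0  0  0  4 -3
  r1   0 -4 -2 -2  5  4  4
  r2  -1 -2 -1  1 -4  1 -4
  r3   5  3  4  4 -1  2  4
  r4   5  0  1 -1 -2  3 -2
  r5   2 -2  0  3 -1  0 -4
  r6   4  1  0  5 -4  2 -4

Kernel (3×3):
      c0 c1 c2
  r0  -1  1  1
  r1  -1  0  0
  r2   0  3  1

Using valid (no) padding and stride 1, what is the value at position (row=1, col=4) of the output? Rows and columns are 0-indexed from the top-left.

The receptive field on the input at this output position is [5 4 4 / -4 1 -4 / -1 2 4]. Elementwise product with the kernel and sum: 5·-1 + 4·1 + 4·1 + -4·-1 + 2·3 + 4·1.

17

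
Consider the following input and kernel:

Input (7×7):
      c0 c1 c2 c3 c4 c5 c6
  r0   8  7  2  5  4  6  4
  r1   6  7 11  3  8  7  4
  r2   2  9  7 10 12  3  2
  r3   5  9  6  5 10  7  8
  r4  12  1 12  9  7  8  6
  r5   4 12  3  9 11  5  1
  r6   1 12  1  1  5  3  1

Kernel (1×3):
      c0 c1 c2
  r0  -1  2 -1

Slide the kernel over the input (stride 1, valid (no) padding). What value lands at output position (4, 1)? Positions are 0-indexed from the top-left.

The receptive field on the input at this output position is [1 12 9]. Elementwise product with the kernel and sum: 1·-1 + 12·2 + 9·-1.

14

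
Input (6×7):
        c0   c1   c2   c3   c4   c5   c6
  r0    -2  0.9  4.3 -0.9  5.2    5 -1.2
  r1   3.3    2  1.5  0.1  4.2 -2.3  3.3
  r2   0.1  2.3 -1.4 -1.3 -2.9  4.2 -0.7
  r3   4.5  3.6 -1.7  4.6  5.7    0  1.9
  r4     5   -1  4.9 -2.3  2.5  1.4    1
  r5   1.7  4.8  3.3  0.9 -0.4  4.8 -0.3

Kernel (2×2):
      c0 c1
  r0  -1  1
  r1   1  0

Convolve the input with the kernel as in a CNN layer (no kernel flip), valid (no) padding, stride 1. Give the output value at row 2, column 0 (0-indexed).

6.7

The receptive field on the input at this output position is [0.1 2.3 / 4.5 3.6]. Elementwise product with the kernel and sum: 0.1·-1 + 2.3·1 + 4.5·1.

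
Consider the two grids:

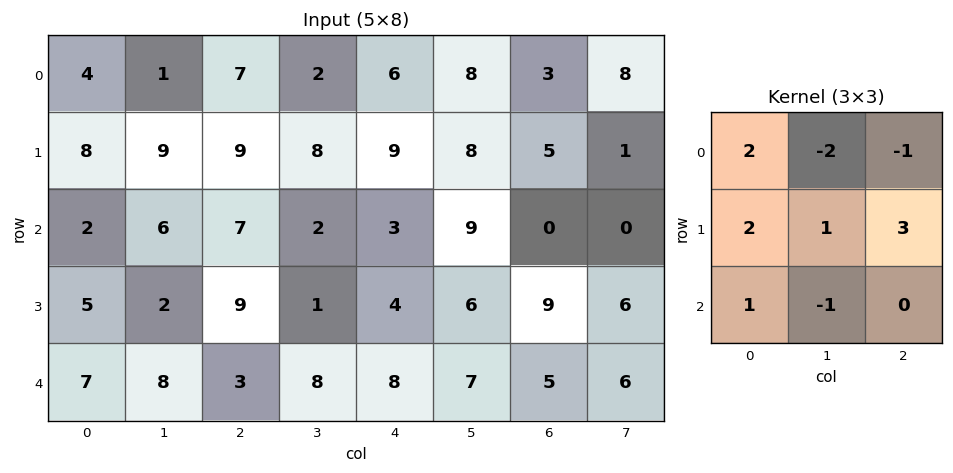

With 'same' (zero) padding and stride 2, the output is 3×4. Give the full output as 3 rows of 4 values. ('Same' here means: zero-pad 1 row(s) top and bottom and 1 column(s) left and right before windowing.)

-1 15 33 46
-10 10 21 20
19 28 33 25

Output[0,0]: The receptive field on the zero-padded input at this output position is [0 0 0 / 0 4 1 / 0 8 9]. Elementwise product with the kernel and sum: 0·2 + 0·-2 + 0·-1 + 0·2 + 4·1 + 1·3 + 0·1 + 8·-1.
Output[0,1]: The receptive field on the zero-padded input at this output position is [0 0 0 / 1 7 2 / 9 9 8]. Elementwise product with the kernel and sum: 0·2 + 0·-2 + 0·-1 + 1·2 + 7·1 + 2·3 + 9·1 + 9·-1.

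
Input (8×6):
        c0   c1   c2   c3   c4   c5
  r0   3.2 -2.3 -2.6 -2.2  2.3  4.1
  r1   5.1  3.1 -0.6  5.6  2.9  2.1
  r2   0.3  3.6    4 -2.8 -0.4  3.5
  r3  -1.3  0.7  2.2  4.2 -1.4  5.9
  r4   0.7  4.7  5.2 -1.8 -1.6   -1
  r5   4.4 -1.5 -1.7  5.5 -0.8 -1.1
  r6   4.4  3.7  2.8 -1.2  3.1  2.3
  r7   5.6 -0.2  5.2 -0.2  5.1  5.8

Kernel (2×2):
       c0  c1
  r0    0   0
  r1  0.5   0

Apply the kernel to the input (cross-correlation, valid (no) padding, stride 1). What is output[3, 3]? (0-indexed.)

-0.9

The receptive field on the input at this output position is [4.2 -1.4 / -1.8 -1.6]. Elementwise product with the kernel and sum: -1.8·0.5.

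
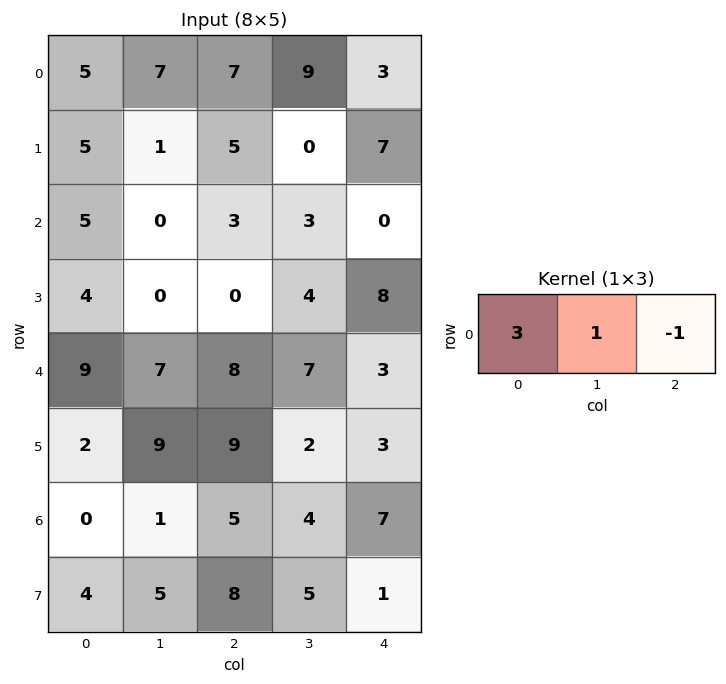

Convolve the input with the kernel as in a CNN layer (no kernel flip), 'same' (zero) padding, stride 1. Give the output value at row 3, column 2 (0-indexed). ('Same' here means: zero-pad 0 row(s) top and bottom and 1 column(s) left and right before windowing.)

The receptive field on the zero-padded input at this output position is [0 0 4]. Elementwise product with the kernel and sum: 0·3 + 0·1 + 4·-1.

-4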